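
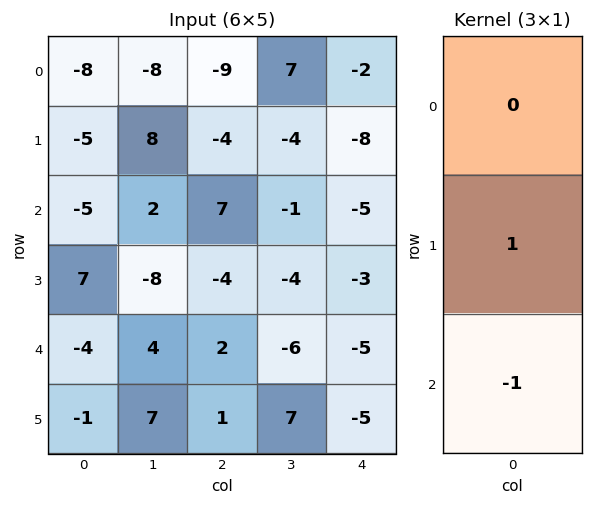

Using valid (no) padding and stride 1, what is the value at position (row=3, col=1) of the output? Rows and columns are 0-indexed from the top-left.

-3

The receptive field on the input at this output position is [-8 / 4 / 7]. Elementwise product with the kernel and sum: 4·1 + 7·-1.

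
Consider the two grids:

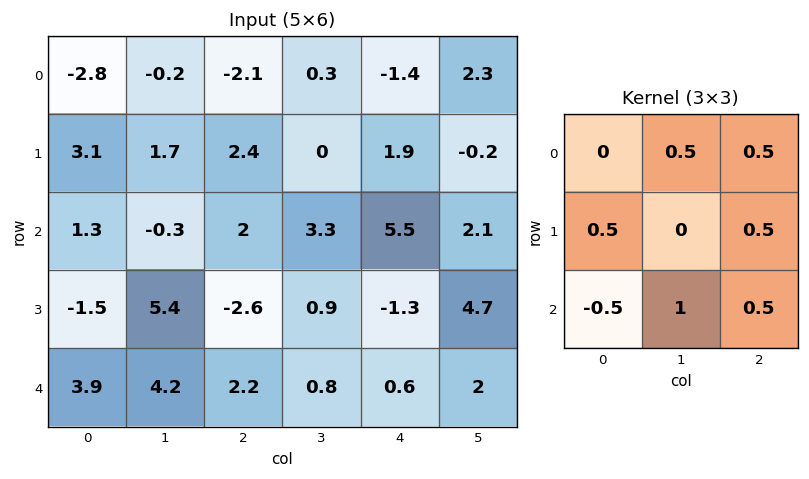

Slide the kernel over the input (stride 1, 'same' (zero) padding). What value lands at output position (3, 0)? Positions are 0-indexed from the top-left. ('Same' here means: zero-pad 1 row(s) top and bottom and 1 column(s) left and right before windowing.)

The receptive field on the zero-padded input at this output position is [0 1.3 -0.3 / 0 -1.5 5.4 / 0 3.9 4.2]. Elementwise product with the kernel and sum: 1.3·0.5 + -0.3·0.5 + 0·0.5 + 5.4·0.5 + 0·-0.5 + 3.9·1 + 4.2·0.5.

9.2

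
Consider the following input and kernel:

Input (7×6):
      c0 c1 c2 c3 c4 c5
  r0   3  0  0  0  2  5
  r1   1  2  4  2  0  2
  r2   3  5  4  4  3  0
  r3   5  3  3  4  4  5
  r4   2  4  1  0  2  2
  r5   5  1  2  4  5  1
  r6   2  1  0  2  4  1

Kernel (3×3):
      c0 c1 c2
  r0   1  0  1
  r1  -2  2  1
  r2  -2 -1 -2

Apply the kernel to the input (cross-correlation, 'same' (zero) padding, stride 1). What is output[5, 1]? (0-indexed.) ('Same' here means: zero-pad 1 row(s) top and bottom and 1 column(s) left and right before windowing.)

The receptive field on the zero-padded input at this output position is [2 4 1 / 5 1 2 / 2 1 0]. Elementwise product with the kernel and sum: 2·1 + 1·1 + 5·-2 + 1·2 + 2·1 + 2·-2 + 1·-1 + 0·-2.

-8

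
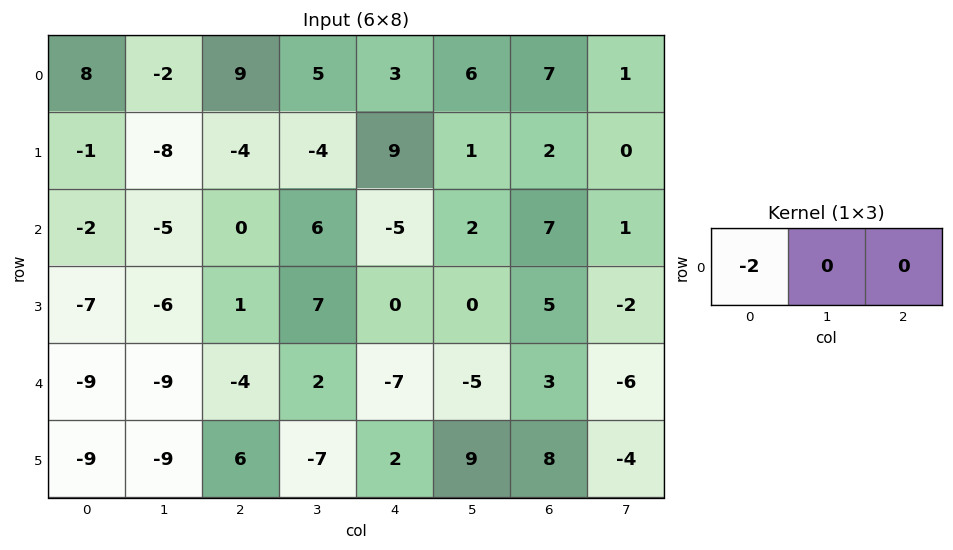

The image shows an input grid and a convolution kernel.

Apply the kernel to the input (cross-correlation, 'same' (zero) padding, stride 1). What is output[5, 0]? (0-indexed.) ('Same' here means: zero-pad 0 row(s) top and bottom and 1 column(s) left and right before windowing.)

The receptive field on the zero-padded input at this output position is [0 -9 -9]. Elementwise product with the kernel and sum: 0·-2.

0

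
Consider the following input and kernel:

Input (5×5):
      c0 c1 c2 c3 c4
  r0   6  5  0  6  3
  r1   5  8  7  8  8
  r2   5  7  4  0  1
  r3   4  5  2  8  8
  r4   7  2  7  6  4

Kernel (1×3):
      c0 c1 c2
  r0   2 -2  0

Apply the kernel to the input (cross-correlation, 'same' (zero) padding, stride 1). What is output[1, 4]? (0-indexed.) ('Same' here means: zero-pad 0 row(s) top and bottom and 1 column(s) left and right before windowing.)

0

The receptive field on the zero-padded input at this output position is [8 8 0]. Elementwise product with the kernel and sum: 8·2 + 8·-2.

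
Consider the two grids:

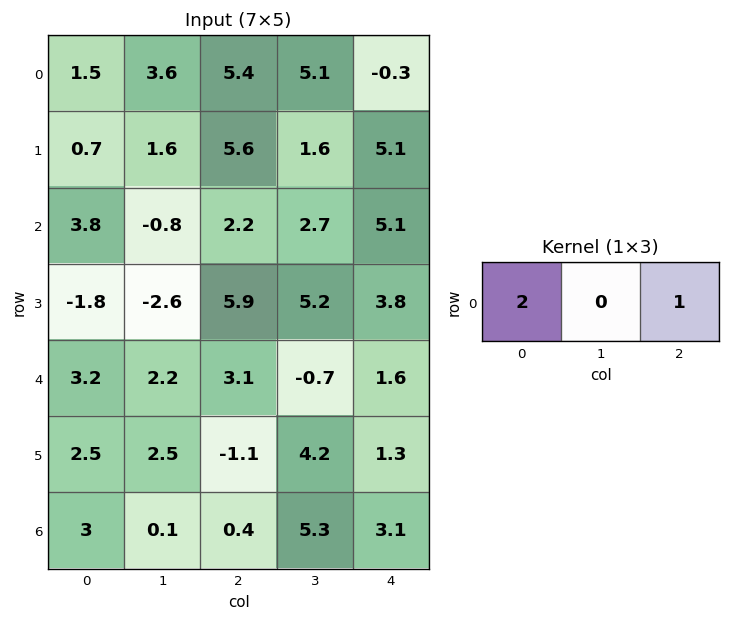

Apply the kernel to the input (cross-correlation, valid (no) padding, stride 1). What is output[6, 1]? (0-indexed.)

The receptive field on the input at this output position is [0.1 0.4 5.3]. Elementwise product with the kernel and sum: 0.1·2 + 5.3·1.

5.5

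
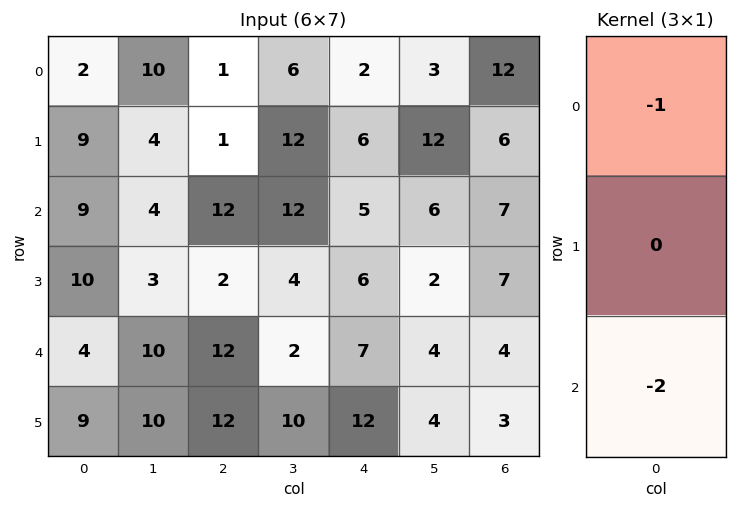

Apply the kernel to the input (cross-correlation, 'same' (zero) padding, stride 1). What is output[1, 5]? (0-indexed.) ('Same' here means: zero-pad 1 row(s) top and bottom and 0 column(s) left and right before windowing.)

-15

The receptive field on the zero-padded input at this output position is [3 / 12 / 6]. Elementwise product with the kernel and sum: 3·-1 + 6·-2.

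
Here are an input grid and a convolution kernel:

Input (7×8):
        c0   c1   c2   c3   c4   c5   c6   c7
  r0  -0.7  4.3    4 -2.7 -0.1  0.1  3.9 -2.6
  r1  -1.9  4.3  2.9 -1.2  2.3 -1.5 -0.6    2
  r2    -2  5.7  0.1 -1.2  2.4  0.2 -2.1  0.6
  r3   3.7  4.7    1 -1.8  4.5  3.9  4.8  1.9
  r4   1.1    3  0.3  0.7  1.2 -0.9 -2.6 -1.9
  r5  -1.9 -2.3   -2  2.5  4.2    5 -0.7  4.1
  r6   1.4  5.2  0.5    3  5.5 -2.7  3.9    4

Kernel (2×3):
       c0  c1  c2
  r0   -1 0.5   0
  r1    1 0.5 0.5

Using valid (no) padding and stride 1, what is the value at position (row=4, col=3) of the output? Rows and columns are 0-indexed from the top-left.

The receptive field on the input at this output position is [0.7 1.2 -0.9 / 2.5 4.2 5]. Elementwise product with the kernel and sum: 0.7·-1 + 1.2·0.5 + 2.5·1 + 4.2·0.5 + 5·0.5.

7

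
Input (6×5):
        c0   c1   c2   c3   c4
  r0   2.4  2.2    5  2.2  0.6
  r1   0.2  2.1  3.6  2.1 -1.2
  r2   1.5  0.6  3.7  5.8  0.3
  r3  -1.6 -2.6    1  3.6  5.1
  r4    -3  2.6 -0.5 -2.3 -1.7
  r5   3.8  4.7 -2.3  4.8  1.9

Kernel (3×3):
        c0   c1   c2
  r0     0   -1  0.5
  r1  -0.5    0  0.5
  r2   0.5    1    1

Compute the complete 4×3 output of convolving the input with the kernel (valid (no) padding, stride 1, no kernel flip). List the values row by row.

Output[0,0]: The receptive field on the input at this output position is [2.4 2.2 5 / 0.2 2.1 3.6 / 1.5 0.6 3.7]. Elementwise product with the kernel and sum: 2.2·-1 + 5·0.5 + 0.2·-0.5 + 3.6·0.5 + 1.5·0.5 + 0.6·1 + 3.7·1.

7.05 5.9 3.65
-1.6 3.35 4.8
3.15 0.8 -7.85
8.65 3.2 3.9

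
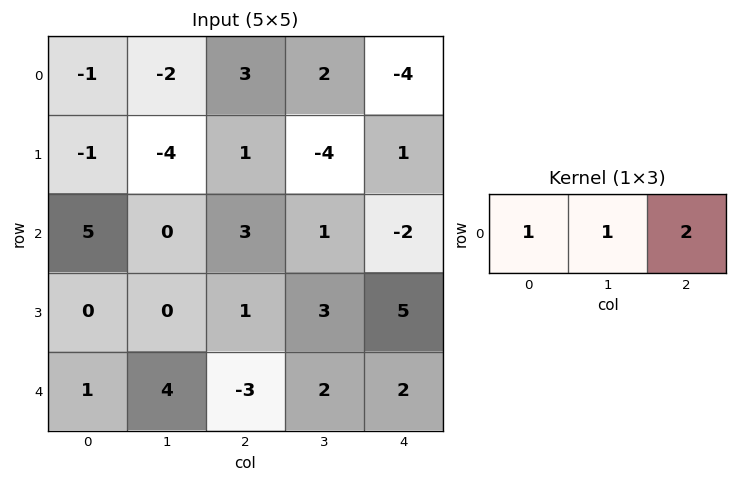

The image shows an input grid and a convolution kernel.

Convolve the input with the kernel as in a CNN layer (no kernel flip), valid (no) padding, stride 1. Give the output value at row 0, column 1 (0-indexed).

The receptive field on the input at this output position is [-2 3 2]. Elementwise product with the kernel and sum: -2·1 + 3·1 + 2·2.

5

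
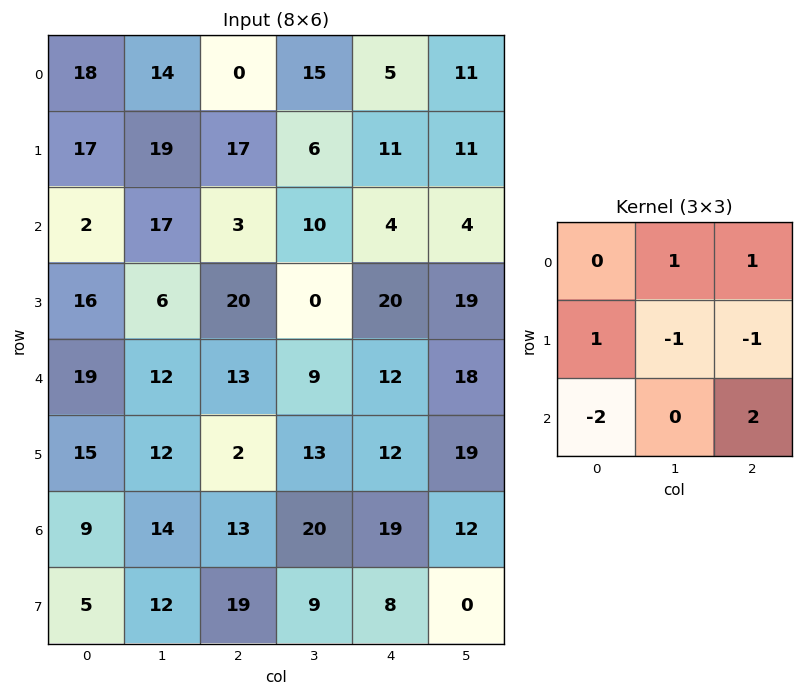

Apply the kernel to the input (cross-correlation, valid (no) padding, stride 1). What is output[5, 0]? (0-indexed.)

The receptive field on the input at this output position is [15 12 2 / 9 14 13 / 5 12 19]. Elementwise product with the kernel and sum: 12·1 + 2·1 + 9·1 + 14·-1 + 13·-1 + 5·-2 + 19·2.

24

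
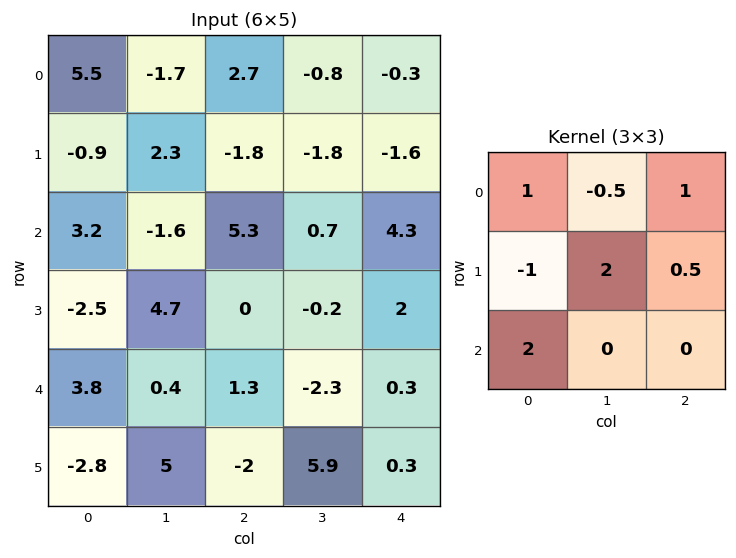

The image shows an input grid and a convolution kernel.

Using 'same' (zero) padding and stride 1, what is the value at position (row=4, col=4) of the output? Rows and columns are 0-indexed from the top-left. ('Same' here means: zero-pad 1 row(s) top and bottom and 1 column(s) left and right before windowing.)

13.5

The receptive field on the zero-padded input at this output position is [-0.2 2 0 / -2.3 0.3 0 / 5.9 0.3 0]. Elementwise product with the kernel and sum: -0.2·1 + 2·-0.5 + 0·1 + -2.3·-1 + 0.3·2 + 0·0.5 + 5.9·2.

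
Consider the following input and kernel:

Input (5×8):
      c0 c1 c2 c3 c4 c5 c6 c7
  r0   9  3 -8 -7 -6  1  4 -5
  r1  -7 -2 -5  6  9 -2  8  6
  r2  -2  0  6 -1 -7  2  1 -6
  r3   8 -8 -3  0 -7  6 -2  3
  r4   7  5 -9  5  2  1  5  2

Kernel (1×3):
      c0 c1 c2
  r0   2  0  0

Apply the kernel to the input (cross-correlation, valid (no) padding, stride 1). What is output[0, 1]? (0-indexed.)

The receptive field on the input at this output position is [3 -8 -7]. Elementwise product with the kernel and sum: 3·2.

6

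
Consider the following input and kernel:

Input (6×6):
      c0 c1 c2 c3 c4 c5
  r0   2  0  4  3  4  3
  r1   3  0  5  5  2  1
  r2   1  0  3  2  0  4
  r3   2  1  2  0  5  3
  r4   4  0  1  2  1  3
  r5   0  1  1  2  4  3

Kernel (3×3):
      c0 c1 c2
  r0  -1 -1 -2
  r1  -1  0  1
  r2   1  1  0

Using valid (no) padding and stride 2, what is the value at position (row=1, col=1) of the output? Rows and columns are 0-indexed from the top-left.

The receptive field on the input at this output position is [3 2 0 / 2 0 5 / 1 2 1]. Elementwise product with the kernel and sum: 3·-1 + 2·-1 + 0·-2 + 2·-1 + 5·1 + 1·1 + 2·1.

1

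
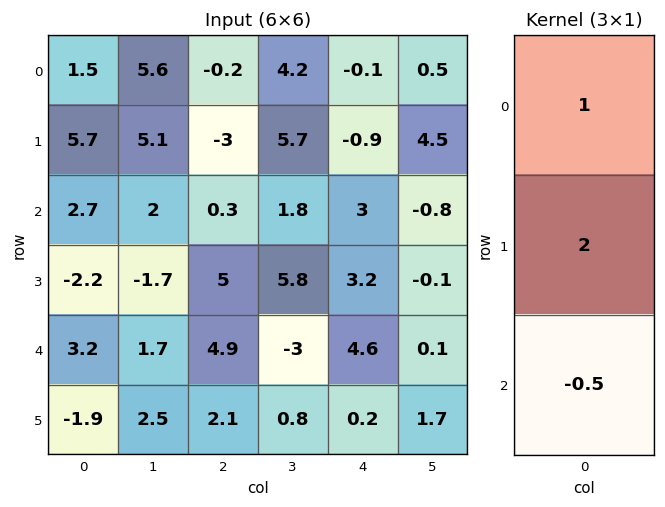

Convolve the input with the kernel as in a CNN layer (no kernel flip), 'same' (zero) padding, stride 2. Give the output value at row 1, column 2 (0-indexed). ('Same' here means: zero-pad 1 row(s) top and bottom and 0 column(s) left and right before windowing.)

3.5

The receptive field on the zero-padded input at this output position is [-0.9 / 3 / 3.2]. Elementwise product with the kernel and sum: -0.9·1 + 3·2 + 3.2·-0.5.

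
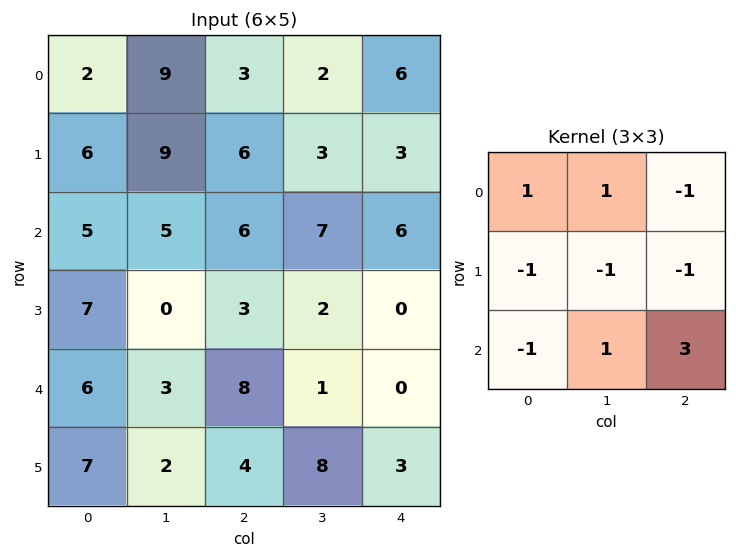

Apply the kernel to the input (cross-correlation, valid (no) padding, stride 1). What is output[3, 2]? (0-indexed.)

9

The receptive field on the input at this output position is [3 2 0 / 8 1 0 / 4 8 3]. Elementwise product with the kernel and sum: 3·1 + 2·1 + 0·-1 + 8·-1 + 1·-1 + 0·-1 + 4·-1 + 8·1 + 3·3.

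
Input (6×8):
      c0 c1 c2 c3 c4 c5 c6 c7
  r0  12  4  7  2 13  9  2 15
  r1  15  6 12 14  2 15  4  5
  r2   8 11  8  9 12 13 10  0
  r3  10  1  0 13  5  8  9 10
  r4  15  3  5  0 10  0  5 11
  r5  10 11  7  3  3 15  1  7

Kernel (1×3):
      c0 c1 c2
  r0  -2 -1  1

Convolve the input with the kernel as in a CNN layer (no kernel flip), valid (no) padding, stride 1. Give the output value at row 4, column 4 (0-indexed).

-15

The receptive field on the input at this output position is [10 0 5]. Elementwise product with the kernel and sum: 10·-2 + 0·-1 + 5·1.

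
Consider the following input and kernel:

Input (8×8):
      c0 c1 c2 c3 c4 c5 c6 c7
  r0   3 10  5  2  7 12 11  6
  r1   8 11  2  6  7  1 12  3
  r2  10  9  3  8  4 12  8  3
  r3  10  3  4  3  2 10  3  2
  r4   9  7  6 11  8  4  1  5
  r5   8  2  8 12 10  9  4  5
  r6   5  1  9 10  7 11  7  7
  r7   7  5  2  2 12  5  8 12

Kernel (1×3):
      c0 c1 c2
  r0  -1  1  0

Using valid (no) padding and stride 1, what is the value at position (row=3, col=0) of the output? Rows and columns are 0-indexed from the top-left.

-7

The receptive field on the input at this output position is [10 3 4]. Elementwise product with the kernel and sum: 10·-1 + 3·1.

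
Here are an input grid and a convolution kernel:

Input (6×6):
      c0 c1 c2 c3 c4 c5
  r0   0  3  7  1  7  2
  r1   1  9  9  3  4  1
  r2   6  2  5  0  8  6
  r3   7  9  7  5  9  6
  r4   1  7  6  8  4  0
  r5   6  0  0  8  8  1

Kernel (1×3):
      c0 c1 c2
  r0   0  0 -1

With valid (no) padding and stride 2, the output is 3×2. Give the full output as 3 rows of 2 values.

-7 -7
-5 -8
-6 -4

Output[0,0]: The receptive field on the input at this output position is [0 3 7]. Elementwise product with the kernel and sum: 7·-1.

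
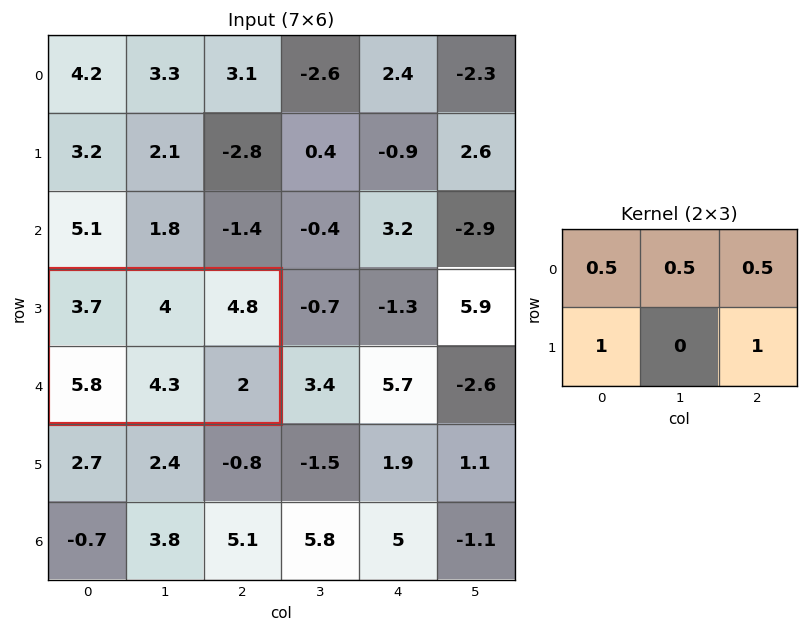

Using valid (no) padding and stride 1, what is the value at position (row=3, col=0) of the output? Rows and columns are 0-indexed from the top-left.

The receptive field on the input at this output position is [3.7 4 4.8 / 5.8 4.3 2]. Elementwise product with the kernel and sum: 3.7·0.5 + 4·0.5 + 4.8·0.5 + 5.8·1 + 2·1.

14.05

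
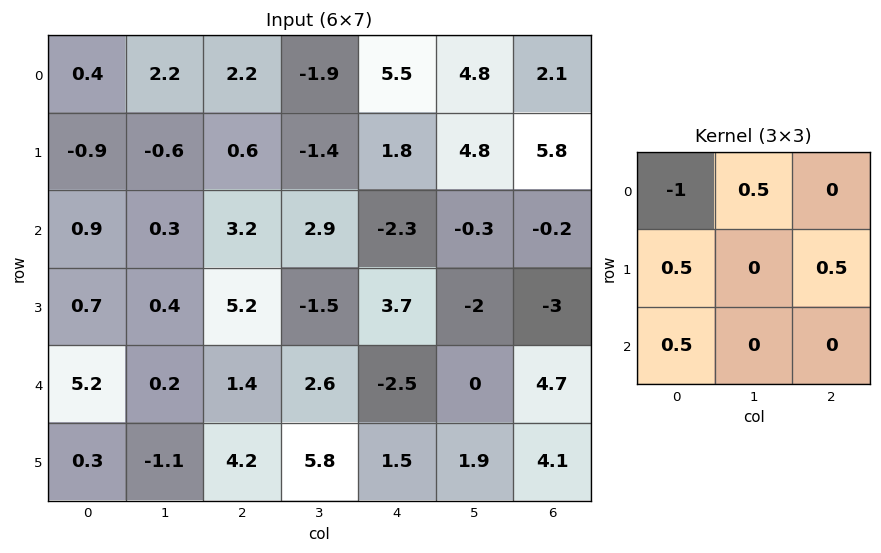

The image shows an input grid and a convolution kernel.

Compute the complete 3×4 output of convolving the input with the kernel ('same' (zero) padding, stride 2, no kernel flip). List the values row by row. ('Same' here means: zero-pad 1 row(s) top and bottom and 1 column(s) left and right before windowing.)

Output[0,0]: The receptive field on the zero-padded input at this output position is [0 0 0 / 0 0.4 2.2 / 0 -0.9 -0.6]. Elementwise product with the kernel and sum: 0·-1 + 0·0.5 + 0·0.5 + 2.2·0.5 + 0·0.5.

1.1 -0.15 0.75 4.8
-0.3 2.7 2.85 -3.05
0.45 3.05 7.55 1.45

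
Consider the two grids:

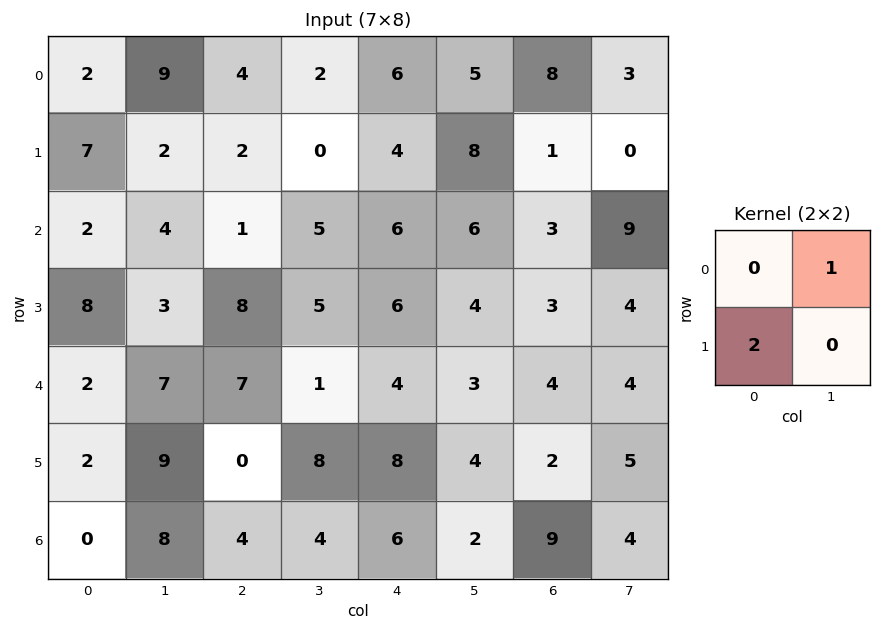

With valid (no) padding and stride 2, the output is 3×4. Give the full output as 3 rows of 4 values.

23 6 13 5
20 21 18 15
11 1 19 8

Output[0,0]: The receptive field on the input at this output position is [2 9 / 7 2]. Elementwise product with the kernel and sum: 9·1 + 7·2.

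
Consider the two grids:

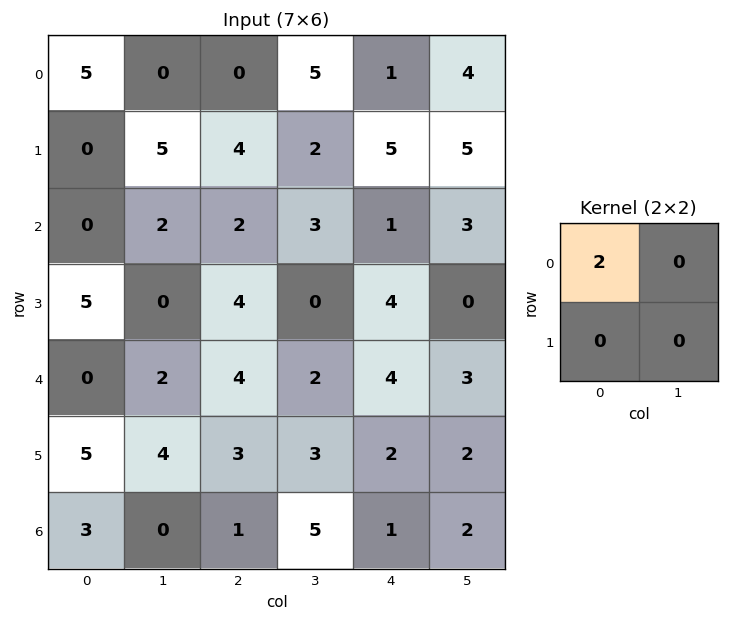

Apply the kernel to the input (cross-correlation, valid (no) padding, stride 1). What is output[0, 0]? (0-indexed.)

The receptive field on the input at this output position is [5 0 / 0 5]. Elementwise product with the kernel and sum: 5·2.

10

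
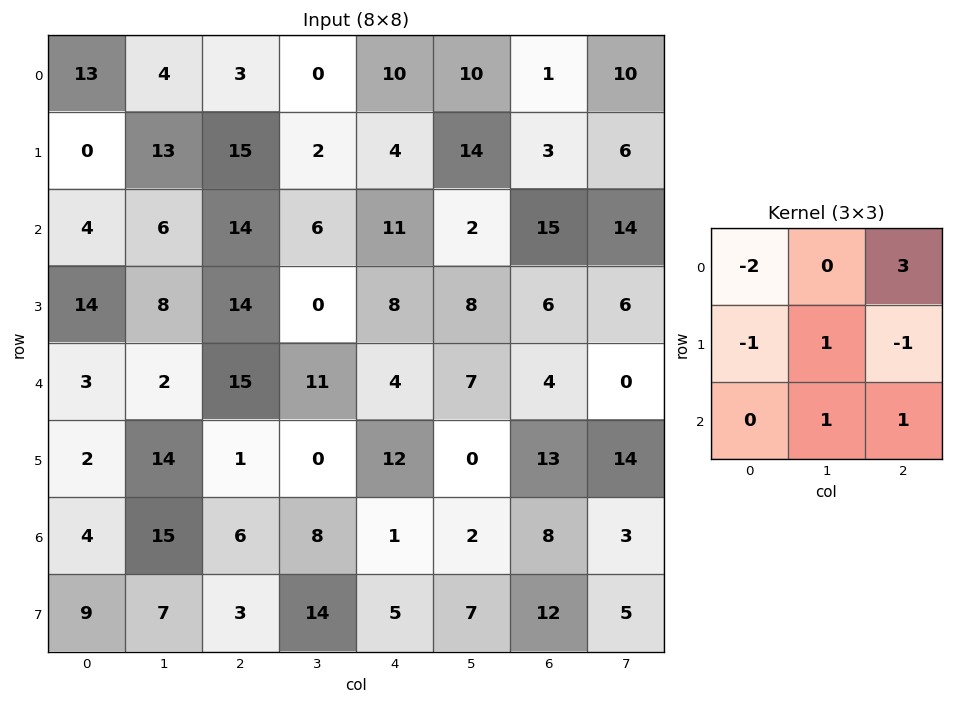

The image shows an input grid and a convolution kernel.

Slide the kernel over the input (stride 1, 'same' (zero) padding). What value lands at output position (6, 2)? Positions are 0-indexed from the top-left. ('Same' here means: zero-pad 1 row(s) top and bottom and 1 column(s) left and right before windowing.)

-28

The receptive field on the zero-padded input at this output position is [14 1 0 / 15 6 8 / 7 3 14]. Elementwise product with the kernel and sum: 14·-2 + 0·3 + 15·-1 + 6·1 + 8·-1 + 3·1 + 14·1.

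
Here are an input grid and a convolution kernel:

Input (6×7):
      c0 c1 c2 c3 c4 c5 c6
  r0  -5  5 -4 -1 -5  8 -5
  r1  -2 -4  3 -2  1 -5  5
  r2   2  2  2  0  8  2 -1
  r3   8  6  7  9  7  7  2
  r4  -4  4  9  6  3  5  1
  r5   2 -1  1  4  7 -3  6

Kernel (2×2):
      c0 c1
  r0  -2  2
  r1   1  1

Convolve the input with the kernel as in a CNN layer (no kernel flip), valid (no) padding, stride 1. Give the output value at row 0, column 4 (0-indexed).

22

The receptive field on the input at this output position is [-5 8 / 1 -5]. Elementwise product with the kernel and sum: -5·-2 + 8·2 + 1·1 + -5·1.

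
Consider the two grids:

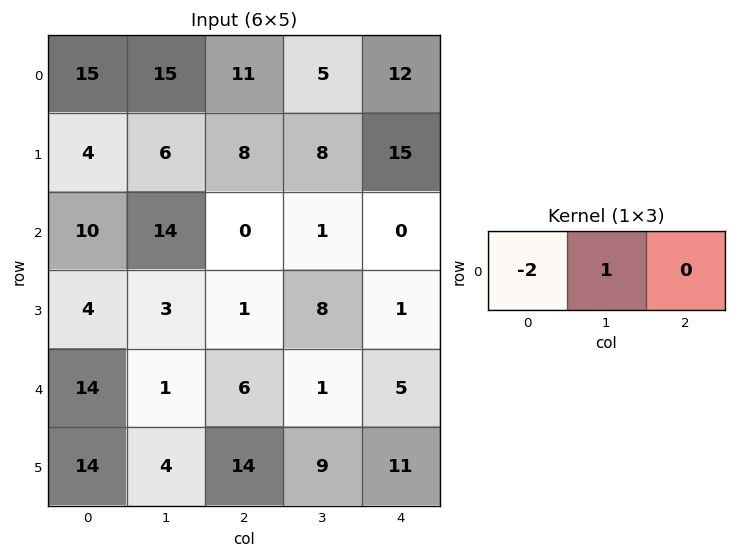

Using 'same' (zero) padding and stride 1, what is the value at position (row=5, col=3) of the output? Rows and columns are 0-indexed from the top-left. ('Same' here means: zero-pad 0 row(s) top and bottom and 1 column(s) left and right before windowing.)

The receptive field on the zero-padded input at this output position is [14 9 11]. Elementwise product with the kernel and sum: 14·-2 + 9·1.

-19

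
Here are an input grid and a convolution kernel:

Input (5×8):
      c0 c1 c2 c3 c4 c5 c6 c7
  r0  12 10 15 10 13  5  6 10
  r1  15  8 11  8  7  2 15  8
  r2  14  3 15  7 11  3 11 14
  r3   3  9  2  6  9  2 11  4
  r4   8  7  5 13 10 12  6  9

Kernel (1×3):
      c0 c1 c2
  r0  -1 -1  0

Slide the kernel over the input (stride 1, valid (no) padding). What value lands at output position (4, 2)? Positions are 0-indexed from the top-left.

The receptive field on the input at this output position is [5 13 10]. Elementwise product with the kernel and sum: 5·-1 + 13·-1.

-18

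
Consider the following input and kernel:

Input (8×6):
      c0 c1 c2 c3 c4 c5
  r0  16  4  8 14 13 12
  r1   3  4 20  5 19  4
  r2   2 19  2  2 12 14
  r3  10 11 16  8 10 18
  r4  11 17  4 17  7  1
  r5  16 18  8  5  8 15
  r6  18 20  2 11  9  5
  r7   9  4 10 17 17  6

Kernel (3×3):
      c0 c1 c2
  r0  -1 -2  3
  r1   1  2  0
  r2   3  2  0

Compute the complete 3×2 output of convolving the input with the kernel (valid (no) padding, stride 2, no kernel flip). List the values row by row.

55 43
65 108
113 29

Output[0,0]: The receptive field on the input at this output position is [16 4 8 / 3 4 20 / 2 19 2]. Elementwise product with the kernel and sum: 16·-1 + 4·-2 + 8·3 + 3·1 + 4·2 + 2·3 + 19·2.
Output[0,1]: The receptive field on the input at this output position is [8 14 13 / 20 5 19 / 2 2 12]. Elementwise product with the kernel and sum: 8·-1 + 14·-2 + 13·3 + 20·1 + 5·2 + 2·3 + 2·2.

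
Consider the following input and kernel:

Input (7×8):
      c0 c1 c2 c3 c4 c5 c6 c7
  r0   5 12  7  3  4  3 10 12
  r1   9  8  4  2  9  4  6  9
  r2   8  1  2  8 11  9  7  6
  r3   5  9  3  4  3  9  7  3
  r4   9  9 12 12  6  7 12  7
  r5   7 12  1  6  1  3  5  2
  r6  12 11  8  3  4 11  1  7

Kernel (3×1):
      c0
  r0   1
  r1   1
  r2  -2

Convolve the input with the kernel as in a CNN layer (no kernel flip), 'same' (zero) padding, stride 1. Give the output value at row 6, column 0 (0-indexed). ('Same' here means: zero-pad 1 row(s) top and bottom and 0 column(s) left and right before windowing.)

The receptive field on the zero-padded input at this output position is [7 / 12 / 0]. Elementwise product with the kernel and sum: 7·1 + 12·1 + 0·-2.

19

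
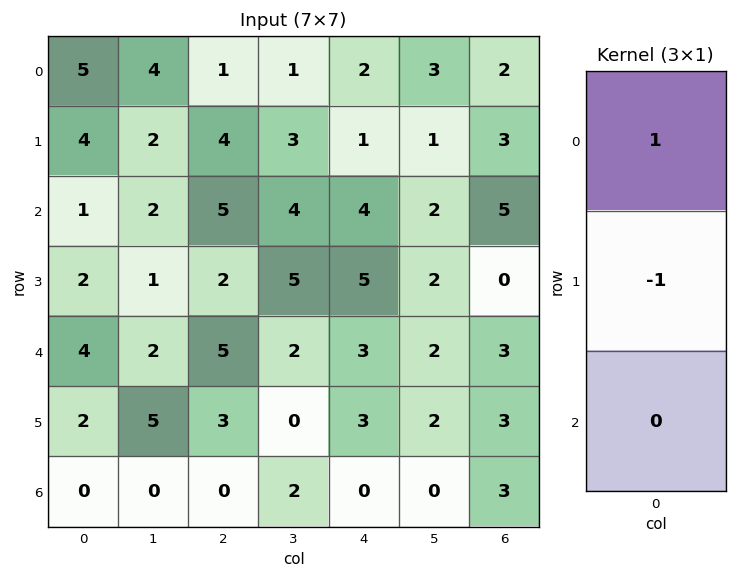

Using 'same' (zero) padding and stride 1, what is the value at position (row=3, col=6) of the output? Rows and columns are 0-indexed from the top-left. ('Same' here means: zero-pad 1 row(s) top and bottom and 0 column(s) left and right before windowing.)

The receptive field on the zero-padded input at this output position is [5 / 0 / 3]. Elementwise product with the kernel and sum: 5·1 + 0·-1.

5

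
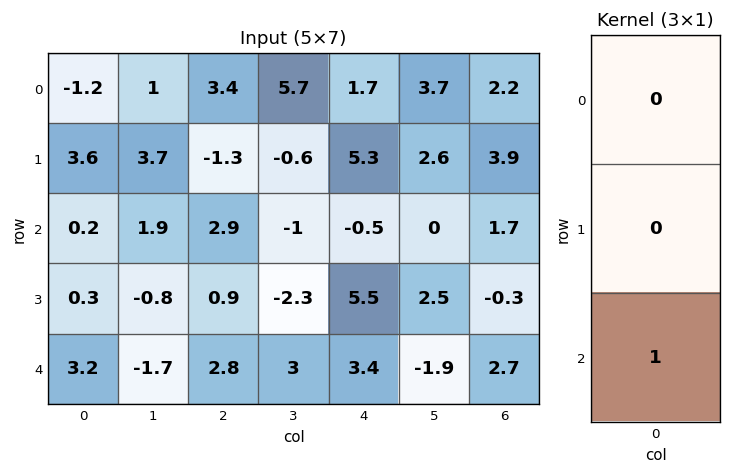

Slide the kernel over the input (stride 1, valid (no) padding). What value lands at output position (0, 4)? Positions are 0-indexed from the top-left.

The receptive field on the input at this output position is [1.7 / 5.3 / -0.5]. Elementwise product with the kernel and sum: -0.5·1.

-0.5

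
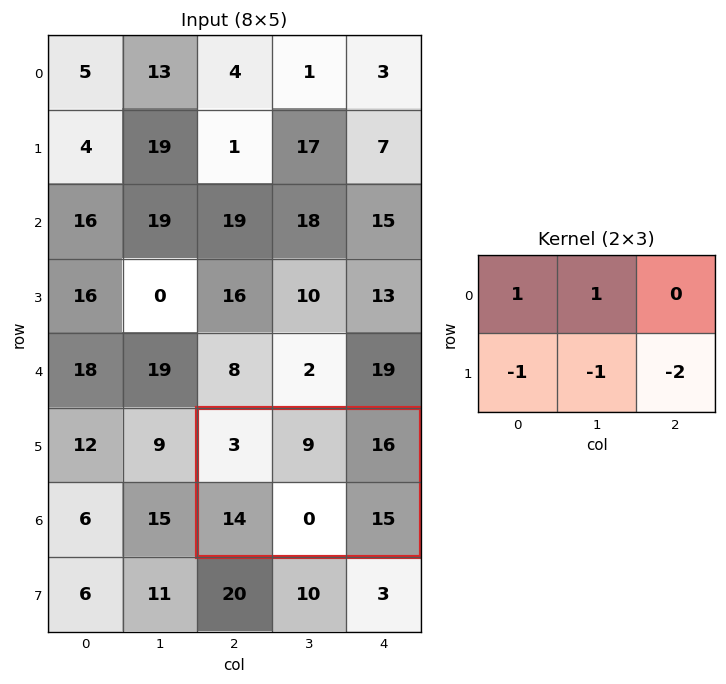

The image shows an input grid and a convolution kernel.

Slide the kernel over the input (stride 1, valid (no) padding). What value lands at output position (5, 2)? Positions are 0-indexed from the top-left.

The receptive field on the input at this output position is [3 9 16 / 14 0 15]. Elementwise product with the kernel and sum: 3·1 + 9·1 + 14·-1 + 0·-1 + 15·-2.

-32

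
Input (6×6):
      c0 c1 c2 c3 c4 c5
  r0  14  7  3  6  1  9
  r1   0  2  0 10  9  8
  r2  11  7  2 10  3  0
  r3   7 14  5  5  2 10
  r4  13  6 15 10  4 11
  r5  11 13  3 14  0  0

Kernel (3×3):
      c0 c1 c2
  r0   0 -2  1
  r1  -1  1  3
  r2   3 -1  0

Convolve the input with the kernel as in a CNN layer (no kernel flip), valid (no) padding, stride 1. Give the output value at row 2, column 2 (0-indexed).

The receptive field on the input at this output position is [2 10 3 / 5 5 2 / 15 10 4]. Elementwise product with the kernel and sum: 10·-2 + 3·1 + 5·-1 + 5·1 + 2·3 + 15·3 + 10·-1.

24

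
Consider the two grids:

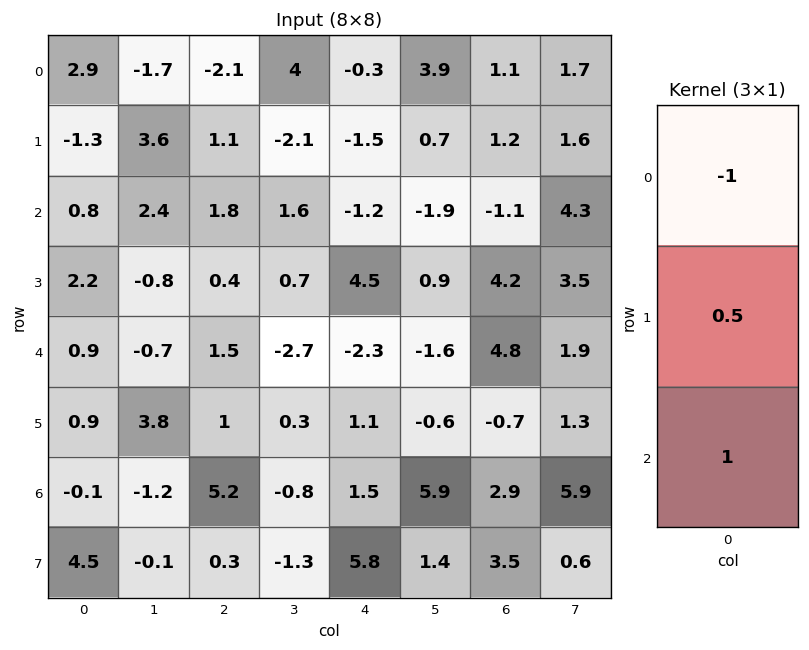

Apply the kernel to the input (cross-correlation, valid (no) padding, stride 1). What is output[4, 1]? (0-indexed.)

1.4

The receptive field on the input at this output position is [-0.7 / 3.8 / -1.2]. Elementwise product with the kernel and sum: -0.7·-1 + 3.8·0.5 + -1.2·1.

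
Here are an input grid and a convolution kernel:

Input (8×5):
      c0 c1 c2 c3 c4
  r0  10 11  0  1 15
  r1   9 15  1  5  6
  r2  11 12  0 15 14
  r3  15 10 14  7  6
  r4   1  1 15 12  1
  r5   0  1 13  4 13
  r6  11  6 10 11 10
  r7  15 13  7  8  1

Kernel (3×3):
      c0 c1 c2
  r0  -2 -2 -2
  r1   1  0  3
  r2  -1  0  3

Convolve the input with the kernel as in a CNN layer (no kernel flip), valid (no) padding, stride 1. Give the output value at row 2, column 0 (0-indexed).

55

The receptive field on the input at this output position is [11 12 0 / 15 10 14 / 1 1 15]. Elementwise product with the kernel and sum: 11·-2 + 12·-2 + 0·-2 + 15·1 + 14·3 + 1·-1 + 15·3.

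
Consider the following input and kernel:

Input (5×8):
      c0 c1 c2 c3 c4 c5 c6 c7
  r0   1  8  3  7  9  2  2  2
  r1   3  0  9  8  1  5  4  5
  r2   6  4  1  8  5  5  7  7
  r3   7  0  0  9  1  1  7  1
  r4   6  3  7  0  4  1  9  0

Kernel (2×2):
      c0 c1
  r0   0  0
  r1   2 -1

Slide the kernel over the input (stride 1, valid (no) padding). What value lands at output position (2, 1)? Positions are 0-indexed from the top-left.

0

The receptive field on the input at this output position is [4 1 / 0 0]. Elementwise product with the kernel and sum: 0·2 + 0·-1.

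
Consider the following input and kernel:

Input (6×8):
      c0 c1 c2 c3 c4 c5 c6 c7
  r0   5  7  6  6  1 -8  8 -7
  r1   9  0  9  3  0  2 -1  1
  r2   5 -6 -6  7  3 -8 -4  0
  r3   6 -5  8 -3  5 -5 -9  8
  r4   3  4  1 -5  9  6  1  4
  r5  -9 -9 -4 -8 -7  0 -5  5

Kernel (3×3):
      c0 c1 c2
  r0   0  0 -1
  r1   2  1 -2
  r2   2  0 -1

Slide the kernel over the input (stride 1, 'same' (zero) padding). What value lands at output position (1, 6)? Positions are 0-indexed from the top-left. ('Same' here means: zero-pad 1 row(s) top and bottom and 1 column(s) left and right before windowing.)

The receptive field on the zero-padded input at this output position is [-8 8 -7 / 2 -1 1 / -8 -4 0]. Elementwise product with the kernel and sum: -7·-1 + 2·2 + -1·1 + 1·-2 + -8·2 + 0·-1.

-8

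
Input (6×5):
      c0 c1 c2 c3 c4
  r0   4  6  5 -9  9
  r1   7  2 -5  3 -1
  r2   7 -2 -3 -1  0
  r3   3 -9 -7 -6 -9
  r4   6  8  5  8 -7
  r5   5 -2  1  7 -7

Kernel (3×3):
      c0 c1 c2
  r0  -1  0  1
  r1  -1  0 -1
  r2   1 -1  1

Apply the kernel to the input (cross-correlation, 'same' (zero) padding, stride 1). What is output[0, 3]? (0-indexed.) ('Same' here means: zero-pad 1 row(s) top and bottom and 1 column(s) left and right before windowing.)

-23

The receptive field on the zero-padded input at this output position is [0 0 0 / 5 -9 9 / -5 3 -1]. Elementwise product with the kernel and sum: 0·-1 + 0·1 + 5·-1 + 9·-1 + -5·1 + 3·-1 + -1·1.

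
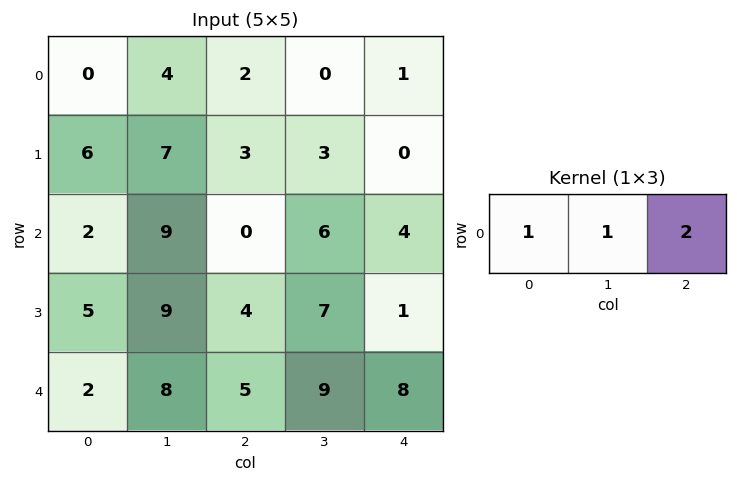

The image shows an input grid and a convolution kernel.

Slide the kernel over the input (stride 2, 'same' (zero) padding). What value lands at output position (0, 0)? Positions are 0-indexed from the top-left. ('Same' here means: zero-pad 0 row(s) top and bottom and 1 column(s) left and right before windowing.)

The receptive field on the zero-padded input at this output position is [0 0 4]. Elementwise product with the kernel and sum: 0·1 + 0·1 + 4·2.

8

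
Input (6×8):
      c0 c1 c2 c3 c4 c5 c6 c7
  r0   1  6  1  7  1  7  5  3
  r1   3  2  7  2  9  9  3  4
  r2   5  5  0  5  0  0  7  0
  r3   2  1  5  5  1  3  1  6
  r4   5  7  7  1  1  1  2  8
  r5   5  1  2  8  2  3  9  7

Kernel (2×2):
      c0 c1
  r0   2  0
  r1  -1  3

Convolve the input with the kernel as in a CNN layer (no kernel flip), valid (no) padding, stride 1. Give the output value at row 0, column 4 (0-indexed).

20

The receptive field on the input at this output position is [1 7 / 9 9]. Elementwise product with the kernel and sum: 1·2 + 9·-1 + 9·3.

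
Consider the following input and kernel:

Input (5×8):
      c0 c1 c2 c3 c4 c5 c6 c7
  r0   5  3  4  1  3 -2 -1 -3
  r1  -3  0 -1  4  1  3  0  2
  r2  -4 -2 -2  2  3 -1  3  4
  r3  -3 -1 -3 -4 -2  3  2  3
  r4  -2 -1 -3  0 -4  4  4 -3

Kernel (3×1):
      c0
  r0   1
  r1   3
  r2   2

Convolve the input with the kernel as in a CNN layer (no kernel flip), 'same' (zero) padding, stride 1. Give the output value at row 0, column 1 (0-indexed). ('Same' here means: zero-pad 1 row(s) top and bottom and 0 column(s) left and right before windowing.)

9

The receptive field on the zero-padded input at this output position is [0 / 3 / 0]. Elementwise product with the kernel and sum: 0·1 + 3·3 + 0·2.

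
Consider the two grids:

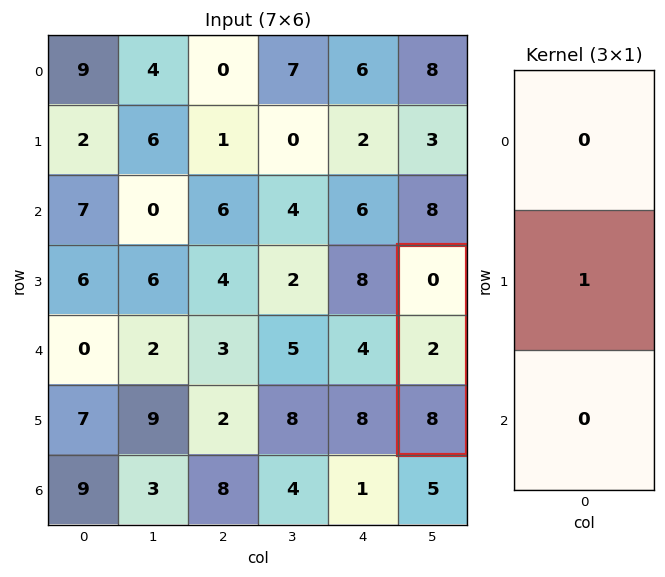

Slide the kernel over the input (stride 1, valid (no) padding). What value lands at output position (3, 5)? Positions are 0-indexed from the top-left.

2

The receptive field on the input at this output position is [0 / 2 / 8]. Elementwise product with the kernel and sum: 2·1.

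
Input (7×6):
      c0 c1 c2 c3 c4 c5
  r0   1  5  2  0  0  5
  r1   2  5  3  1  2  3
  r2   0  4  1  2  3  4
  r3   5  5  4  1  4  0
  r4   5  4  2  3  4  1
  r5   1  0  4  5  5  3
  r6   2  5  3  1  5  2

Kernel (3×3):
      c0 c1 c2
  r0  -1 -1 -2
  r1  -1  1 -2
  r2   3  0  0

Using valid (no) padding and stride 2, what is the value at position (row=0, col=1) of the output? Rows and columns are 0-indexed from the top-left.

The receptive field on the input at this output position is [2 0 0 / 3 1 2 / 1 2 3]. Elementwise product with the kernel and sum: 2·-1 + 0·-1 + 0·-2 + 3·-1 + 1·1 + 2·-2 + 1·3.

-5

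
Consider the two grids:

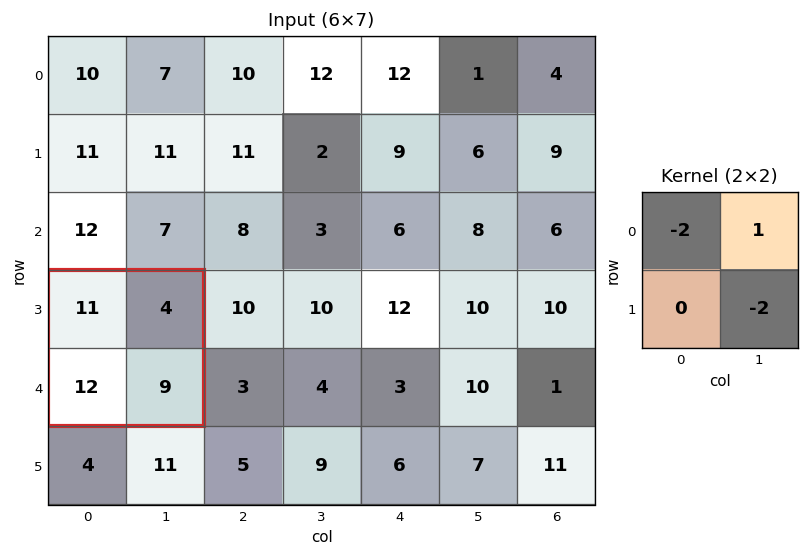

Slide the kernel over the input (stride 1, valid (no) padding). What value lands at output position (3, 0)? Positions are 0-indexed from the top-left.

The receptive field on the input at this output position is [11 4 / 12 9]. Elementwise product with the kernel and sum: 11·-2 + 4·1 + 9·-2.

-36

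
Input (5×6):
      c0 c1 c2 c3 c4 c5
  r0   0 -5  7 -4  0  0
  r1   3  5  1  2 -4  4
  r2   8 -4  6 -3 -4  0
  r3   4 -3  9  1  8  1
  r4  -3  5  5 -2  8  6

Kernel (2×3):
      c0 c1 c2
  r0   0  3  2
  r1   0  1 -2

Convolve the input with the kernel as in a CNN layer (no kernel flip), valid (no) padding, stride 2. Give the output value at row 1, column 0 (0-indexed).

-21

The receptive field on the input at this output position is [8 -4 6 / 4 -3 9]. Elementwise product with the kernel and sum: -4·3 + 6·2 + -3·1 + 9·-2.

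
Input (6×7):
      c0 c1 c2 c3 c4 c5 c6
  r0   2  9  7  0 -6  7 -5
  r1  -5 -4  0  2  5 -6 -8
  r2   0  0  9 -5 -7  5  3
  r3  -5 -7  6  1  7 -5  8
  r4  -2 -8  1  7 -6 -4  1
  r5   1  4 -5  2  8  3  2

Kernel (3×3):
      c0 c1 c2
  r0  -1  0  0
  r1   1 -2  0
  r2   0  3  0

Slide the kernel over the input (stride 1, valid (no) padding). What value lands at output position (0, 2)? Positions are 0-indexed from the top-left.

The receptive field on the input at this output position is [7 0 -6 / 0 2 5 / 9 -5 -7]. Elementwise product with the kernel and sum: 7·-1 + 0·1 + 2·-2 + -5·3.

-26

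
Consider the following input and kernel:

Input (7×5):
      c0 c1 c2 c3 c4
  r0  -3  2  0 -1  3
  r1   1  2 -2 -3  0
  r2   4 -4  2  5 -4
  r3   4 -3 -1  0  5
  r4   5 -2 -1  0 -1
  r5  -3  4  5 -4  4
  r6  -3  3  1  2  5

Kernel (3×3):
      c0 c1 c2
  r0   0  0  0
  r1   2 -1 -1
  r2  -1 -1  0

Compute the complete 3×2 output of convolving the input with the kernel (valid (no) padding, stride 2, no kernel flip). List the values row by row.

2 -8
9 -6
-15 7

Output[0,0]: The receptive field on the input at this output position is [-3 2 0 / 1 2 -2 / 4 -4 2]. Elementwise product with the kernel and sum: 1·2 + 2·-1 + -2·-1 + 4·-1 + -4·-1.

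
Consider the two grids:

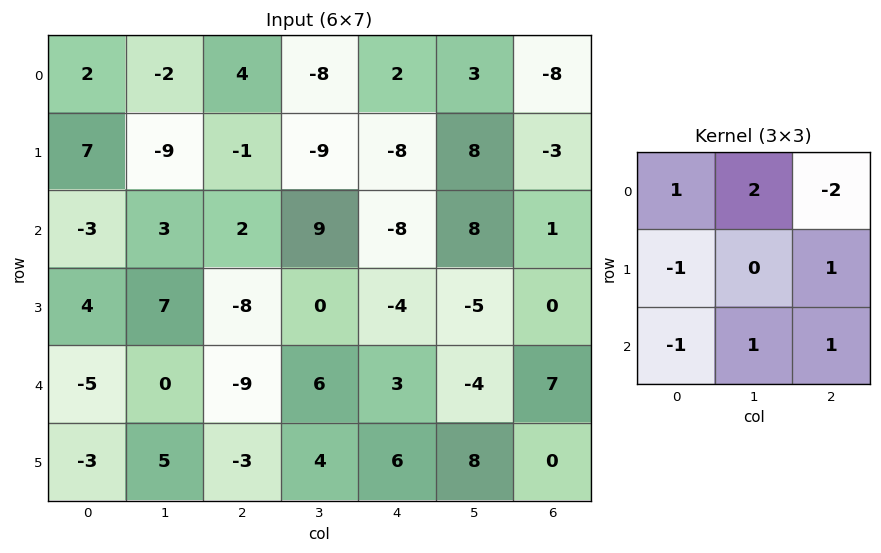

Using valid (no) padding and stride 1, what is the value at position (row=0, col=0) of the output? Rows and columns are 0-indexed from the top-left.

The receptive field on the input at this output position is [2 -2 4 / 7 -9 -1 / -3 3 2]. Elementwise product with the kernel and sum: 2·1 + -2·2 + 4·-2 + 7·-1 + -1·1 + -3·-1 + 3·1 + 2·1.

-10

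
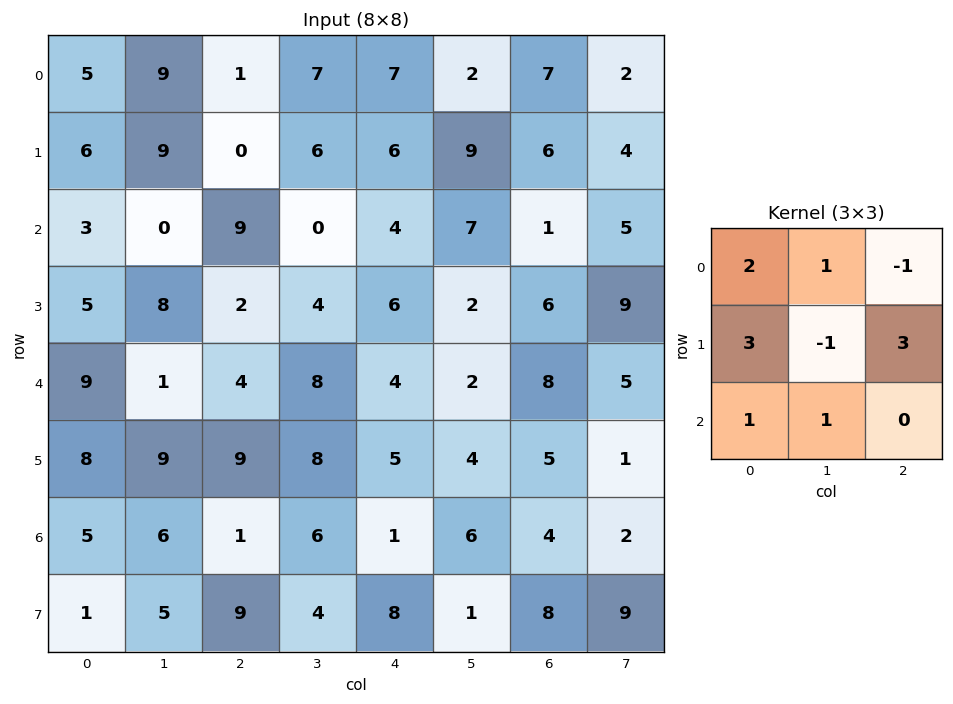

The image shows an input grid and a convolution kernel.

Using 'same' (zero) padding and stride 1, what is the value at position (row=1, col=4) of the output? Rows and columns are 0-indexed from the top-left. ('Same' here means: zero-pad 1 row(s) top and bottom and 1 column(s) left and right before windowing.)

The receptive field on the zero-padded input at this output position is [7 7 2 / 6 6 9 / 0 4 7]. Elementwise product with the kernel and sum: 7·2 + 7·1 + 2·-1 + 6·3 + 6·-1 + 9·3 + 0·1 + 4·1.

62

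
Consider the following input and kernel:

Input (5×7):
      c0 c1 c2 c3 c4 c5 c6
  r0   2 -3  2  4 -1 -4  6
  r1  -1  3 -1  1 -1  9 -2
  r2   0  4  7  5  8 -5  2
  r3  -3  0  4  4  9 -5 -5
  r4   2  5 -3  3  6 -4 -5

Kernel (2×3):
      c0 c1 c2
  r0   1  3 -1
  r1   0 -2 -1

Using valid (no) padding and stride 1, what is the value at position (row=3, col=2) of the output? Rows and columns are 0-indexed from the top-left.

-5

The receptive field on the input at this output position is [4 4 9 / -3 3 6]. Elementwise product with the kernel and sum: 4·1 + 4·3 + 9·-1 + 3·-2 + 6·-1.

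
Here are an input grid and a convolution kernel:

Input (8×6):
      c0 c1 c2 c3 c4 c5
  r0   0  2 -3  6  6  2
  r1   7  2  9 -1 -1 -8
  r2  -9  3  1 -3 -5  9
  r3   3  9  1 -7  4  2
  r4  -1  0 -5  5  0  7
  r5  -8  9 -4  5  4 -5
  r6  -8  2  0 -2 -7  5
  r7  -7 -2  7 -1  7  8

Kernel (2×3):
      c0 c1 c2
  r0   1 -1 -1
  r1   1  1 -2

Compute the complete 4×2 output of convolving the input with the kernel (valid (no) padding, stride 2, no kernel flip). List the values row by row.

-8 -5
-3 -5
13 -17
-33 1

Output[0,0]: The receptive field on the input at this output position is [0 2 -3 / 7 2 9]. Elementwise product with the kernel and sum: 0·1 + 2·-1 + -3·-1 + 7·1 + 2·1 + 9·-2.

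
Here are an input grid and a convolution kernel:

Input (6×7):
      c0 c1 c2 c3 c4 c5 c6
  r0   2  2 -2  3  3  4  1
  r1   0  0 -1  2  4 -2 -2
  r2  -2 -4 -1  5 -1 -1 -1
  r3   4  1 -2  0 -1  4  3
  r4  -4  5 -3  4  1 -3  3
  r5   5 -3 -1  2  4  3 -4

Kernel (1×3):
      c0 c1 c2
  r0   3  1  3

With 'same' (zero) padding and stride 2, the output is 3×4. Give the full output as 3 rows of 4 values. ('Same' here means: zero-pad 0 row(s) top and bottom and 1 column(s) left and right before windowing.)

8 13 24 13
-14 2 11 -4
11 24 4 -6

Output[0,0]: The receptive field on the zero-padded input at this output position is [0 2 2]. Elementwise product with the kernel and sum: 0·3 + 2·1 + 2·3.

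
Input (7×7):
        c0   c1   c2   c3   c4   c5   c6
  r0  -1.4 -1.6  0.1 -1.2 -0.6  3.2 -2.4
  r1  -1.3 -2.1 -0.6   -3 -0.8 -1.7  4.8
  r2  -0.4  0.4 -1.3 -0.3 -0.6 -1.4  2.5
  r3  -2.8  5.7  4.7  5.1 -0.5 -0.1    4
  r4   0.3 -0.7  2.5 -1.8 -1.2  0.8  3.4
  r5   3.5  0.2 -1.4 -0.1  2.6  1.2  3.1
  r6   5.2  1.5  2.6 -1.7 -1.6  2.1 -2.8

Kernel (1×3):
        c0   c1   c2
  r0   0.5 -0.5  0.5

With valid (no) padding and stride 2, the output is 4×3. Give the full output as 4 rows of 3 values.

Output[0,0]: The receptive field on the input at this output position is [-1.4 -1.6 0.1]. Elementwise product with the kernel and sum: -1.4·0.5 + -1.6·-0.5 + 0.1·0.5.
Output[0,1]: The receptive field on the input at this output position is [0.1 -1.2 -0.6]. Elementwise product with the kernel and sum: 0.1·0.5 + -1.2·-0.5 + -0.6·0.5.

0.15 0.35 -3.1
-1.05 -0.8 1.65
1.75 1.55 0.7
3.15 1.35 -3.25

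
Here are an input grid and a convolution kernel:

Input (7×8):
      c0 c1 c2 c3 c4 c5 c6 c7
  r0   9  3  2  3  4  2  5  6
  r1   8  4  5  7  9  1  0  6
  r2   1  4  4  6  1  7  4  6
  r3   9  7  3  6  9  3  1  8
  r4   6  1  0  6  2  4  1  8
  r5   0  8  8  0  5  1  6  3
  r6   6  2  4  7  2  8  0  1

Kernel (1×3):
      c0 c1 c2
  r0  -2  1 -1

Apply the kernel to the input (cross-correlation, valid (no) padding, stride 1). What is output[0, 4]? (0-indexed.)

The receptive field on the input at this output position is [4 2 5]. Elementwise product with the kernel and sum: 4·-2 + 2·1 + 5·-1.

-11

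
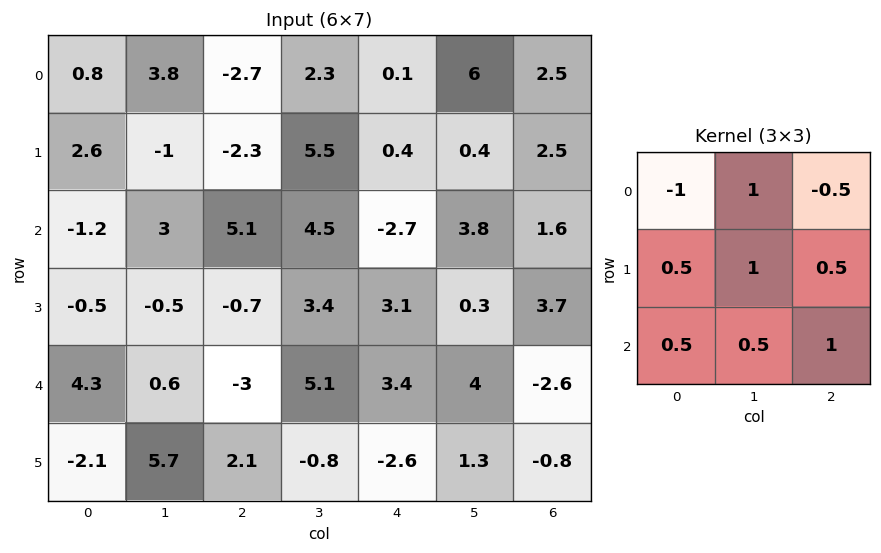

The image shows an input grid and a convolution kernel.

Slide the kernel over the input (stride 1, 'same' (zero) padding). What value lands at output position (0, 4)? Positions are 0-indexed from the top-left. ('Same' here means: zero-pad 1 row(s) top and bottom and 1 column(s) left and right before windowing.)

7.6

The receptive field on the zero-padded input at this output position is [0 0 0 / 2.3 0.1 6 / 5.5 0.4 0.4]. Elementwise product with the kernel and sum: 0·-1 + 0·1 + 0·-0.5 + 2.3·0.5 + 0.1·1 + 6·0.5 + 5.5·0.5 + 0.4·0.5 + 0.4·1.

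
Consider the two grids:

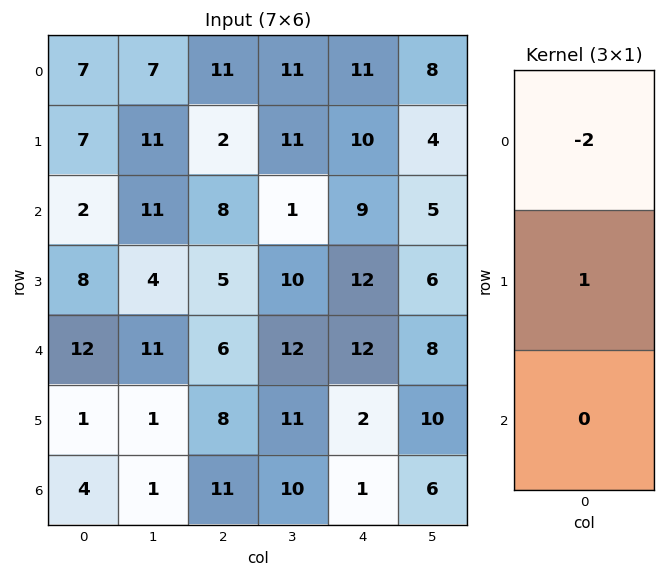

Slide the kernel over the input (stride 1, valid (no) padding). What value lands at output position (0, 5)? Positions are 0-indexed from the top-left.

The receptive field on the input at this output position is [8 / 4 / 5]. Elementwise product with the kernel and sum: 8·-2 + 4·1.

-12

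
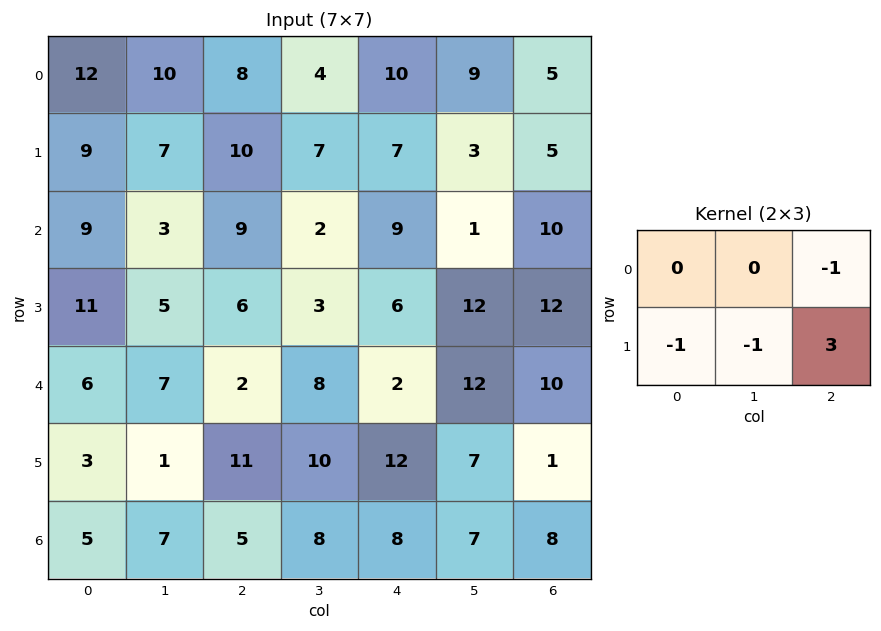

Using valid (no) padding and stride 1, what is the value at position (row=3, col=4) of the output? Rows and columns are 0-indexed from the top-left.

The receptive field on the input at this output position is [6 12 12 / 2 12 10]. Elementwise product with the kernel and sum: 12·-1 + 2·-1 + 12·-1 + 10·3.

4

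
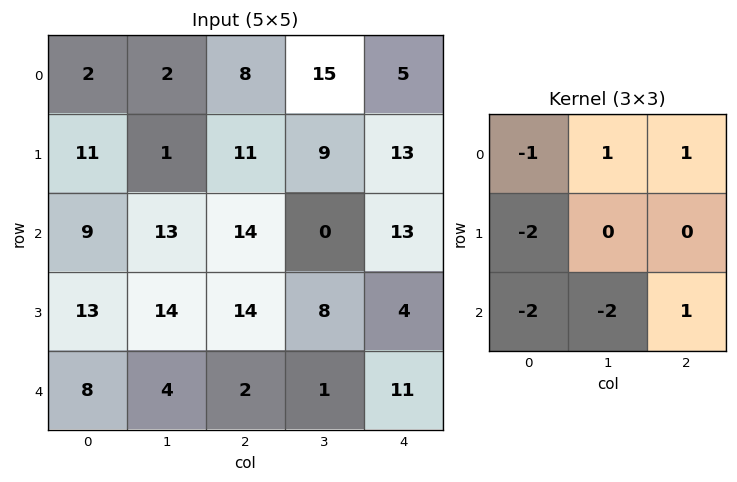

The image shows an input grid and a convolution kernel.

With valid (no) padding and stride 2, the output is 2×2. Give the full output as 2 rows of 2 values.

Output[0,0]: The receptive field on the input at this output position is [2 2 8 / 11 1 11 / 9 13 14]. Elementwise product with the kernel and sum: 2·-1 + 2·1 + 8·1 + 11·-2 + 9·-2 + 13·-2 + 14·1.

-44 -25
-30 -24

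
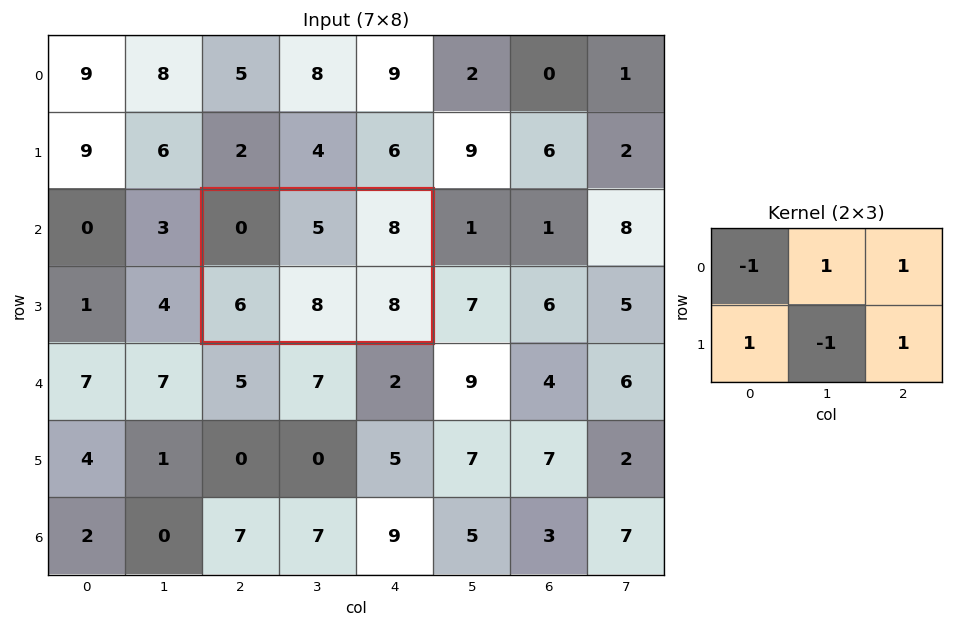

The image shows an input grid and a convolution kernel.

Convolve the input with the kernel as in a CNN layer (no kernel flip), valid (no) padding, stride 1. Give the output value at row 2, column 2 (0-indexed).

The receptive field on the input at this output position is [0 5 8 / 6 8 8]. Elementwise product with the kernel and sum: 0·-1 + 5·1 + 8·1 + 6·1 + 8·-1 + 8·1.

19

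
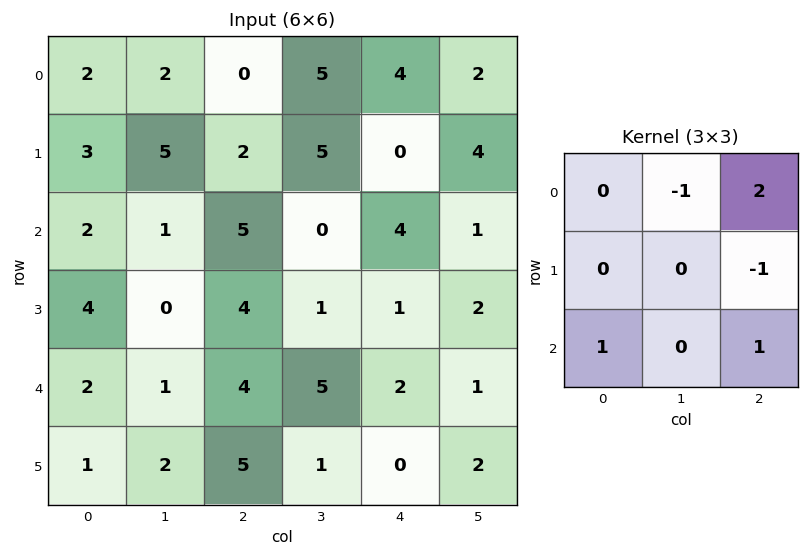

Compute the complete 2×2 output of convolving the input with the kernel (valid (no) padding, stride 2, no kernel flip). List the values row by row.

3 12
11 13

Output[0,0]: The receptive field on the input at this output position is [2 2 0 / 3 5 2 / 2 1 5]. Elementwise product with the kernel and sum: 2·-1 + 0·2 + 2·-1 + 2·1 + 5·1.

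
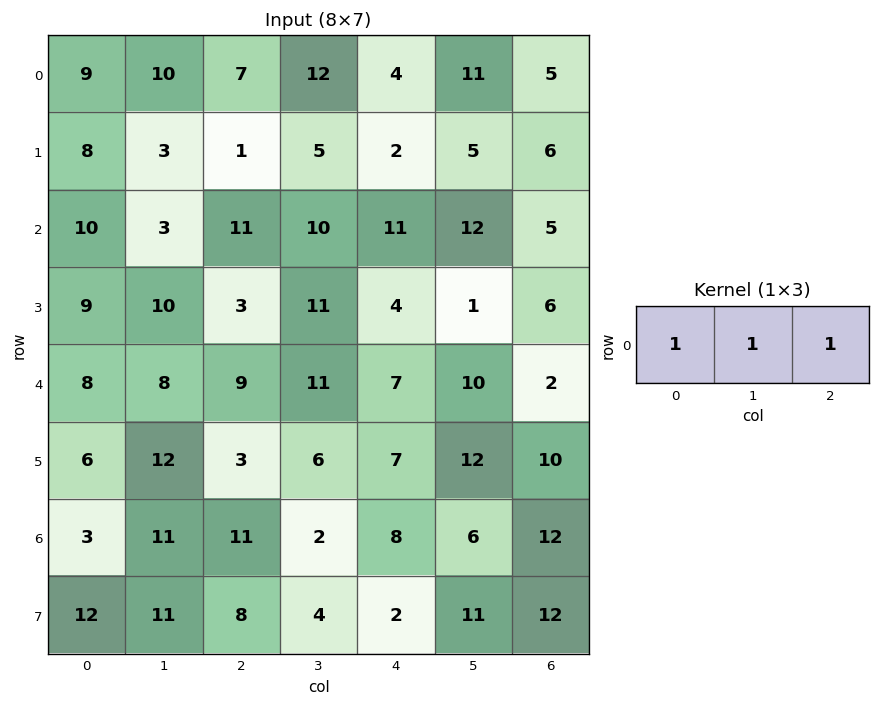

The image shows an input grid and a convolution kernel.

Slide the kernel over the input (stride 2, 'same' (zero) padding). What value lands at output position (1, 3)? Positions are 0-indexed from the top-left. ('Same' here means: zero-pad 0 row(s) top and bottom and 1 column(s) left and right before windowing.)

The receptive field on the zero-padded input at this output position is [12 5 0]. Elementwise product with the kernel and sum: 12·1 + 5·1 + 0·1.

17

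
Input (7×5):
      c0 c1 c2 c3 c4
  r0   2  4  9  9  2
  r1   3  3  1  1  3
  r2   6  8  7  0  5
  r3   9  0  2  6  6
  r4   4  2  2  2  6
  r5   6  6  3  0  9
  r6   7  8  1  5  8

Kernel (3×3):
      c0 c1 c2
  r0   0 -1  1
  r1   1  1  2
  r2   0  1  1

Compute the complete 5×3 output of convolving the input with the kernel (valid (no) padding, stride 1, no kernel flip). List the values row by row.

Output[0,0]: The receptive field on the input at this output position is [2 4 9 / 3 3 1 / 6 8 7]. Elementwise product with the kernel and sum: 4·-1 + 9·1 + 3·1 + 3·1 + 1·2 + 8·1 + 7·1.
Output[0,1]: The receptive field on the input at this output position is [4 9 9 / 3 1 1 / 8 7 0]. Elementwise product with the kernel and sum: 9·-1 + 9·1 + 3·1 + 1·1 + 1·2 + 7·1 + 0·1.

28 13 6
28 23 31
16 11 33
21 15 25
27 15 38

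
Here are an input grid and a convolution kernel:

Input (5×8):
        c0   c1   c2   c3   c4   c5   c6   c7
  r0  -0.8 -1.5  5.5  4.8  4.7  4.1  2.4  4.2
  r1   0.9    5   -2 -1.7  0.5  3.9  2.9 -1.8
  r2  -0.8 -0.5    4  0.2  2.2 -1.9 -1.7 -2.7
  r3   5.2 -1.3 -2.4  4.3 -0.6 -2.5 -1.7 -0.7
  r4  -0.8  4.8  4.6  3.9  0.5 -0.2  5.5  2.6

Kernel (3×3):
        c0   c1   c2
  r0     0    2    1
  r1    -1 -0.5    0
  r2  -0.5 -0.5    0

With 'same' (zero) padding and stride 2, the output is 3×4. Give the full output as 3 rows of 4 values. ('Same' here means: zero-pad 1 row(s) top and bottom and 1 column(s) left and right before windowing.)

Output[0,0]: The receptive field on the zero-padded input at this output position is [0 0 0 / 0 -0.8 -1.5 / 0 0.9 5]. Elementwise product with the kernel and sum: 0·2 + 0·1 + 0·-1 + -0.8·-0.5 + 0·-0.5 + 0.9·-0.5.
Output[0,1]: The receptive field on the zero-padded input at this output position is [0 0 0 / -1.5 5.5 4.8 / 5 -2 -1.7]. Elementwise product with the kernel and sum: 0·2 + 0·1 + -1.5·-1 + 5.5·-0.5 + 5·-0.5 + -2·-0.5.

-0.05 -2.75 -6.55 -8.7
4.6 -5.35 1.75 8.85
9.5 -7.6 -7.85 -6.65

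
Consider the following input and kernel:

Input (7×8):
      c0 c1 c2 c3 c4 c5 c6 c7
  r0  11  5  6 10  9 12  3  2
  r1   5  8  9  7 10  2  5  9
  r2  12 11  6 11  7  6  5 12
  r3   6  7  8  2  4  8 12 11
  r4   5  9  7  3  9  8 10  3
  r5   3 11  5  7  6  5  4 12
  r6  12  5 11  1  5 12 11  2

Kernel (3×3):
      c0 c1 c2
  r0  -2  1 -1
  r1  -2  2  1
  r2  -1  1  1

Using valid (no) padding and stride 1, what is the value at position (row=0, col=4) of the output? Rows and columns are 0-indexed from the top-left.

-16

The receptive field on the input at this output position is [9 12 3 / 10 2 5 / 7 6 5]. Elementwise product with the kernel and sum: 9·-2 + 12·1 + 3·-1 + 10·-2 + 2·2 + 5·1 + 7·-1 + 6·1 + 5·1.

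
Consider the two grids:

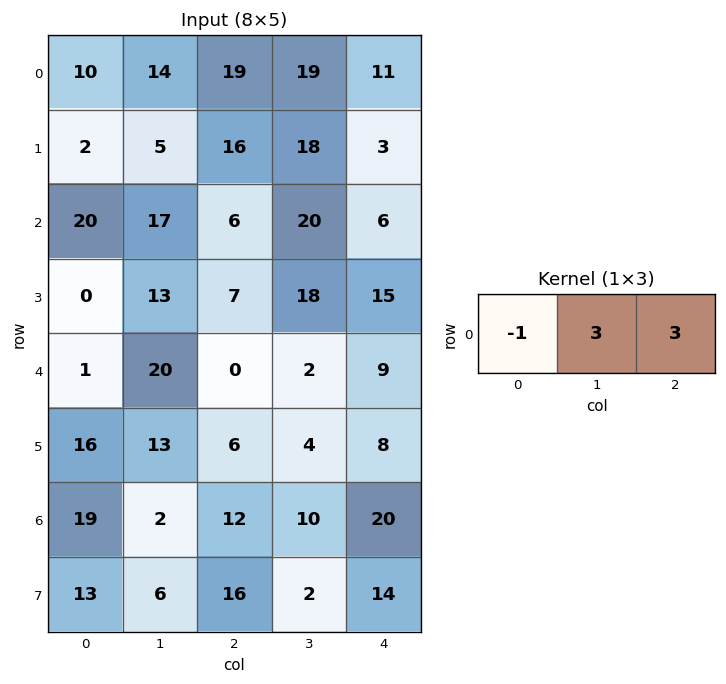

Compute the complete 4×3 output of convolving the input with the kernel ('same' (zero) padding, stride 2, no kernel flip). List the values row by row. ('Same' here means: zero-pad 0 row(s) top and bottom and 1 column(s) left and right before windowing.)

Output[0,0]: The receptive field on the zero-padded input at this output position is [0 10 14]. Elementwise product with the kernel and sum: 0·-1 + 10·3 + 14·3.

72 100 14
111 61 -2
63 -14 25
63 64 50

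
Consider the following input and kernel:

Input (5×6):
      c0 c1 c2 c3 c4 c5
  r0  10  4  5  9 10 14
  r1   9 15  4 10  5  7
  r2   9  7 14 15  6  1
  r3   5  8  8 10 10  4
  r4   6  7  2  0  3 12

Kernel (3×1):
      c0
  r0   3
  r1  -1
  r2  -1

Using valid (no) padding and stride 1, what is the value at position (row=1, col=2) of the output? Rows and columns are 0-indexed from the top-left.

The receptive field on the input at this output position is [4 / 14 / 8]. Elementwise product with the kernel and sum: 4·3 + 14·-1 + 8·-1.

-10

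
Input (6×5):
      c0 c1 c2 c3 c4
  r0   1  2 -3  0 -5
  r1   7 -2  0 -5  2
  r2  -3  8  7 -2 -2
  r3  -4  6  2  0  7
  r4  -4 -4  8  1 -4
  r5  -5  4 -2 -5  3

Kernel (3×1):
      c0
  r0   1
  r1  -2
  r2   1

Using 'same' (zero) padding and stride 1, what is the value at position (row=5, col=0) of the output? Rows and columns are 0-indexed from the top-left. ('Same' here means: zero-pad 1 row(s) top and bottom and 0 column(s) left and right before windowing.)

The receptive field on the zero-padded input at this output position is [-4 / -5 / 0]. Elementwise product with the kernel and sum: -4·1 + -5·-2 + 0·1.

6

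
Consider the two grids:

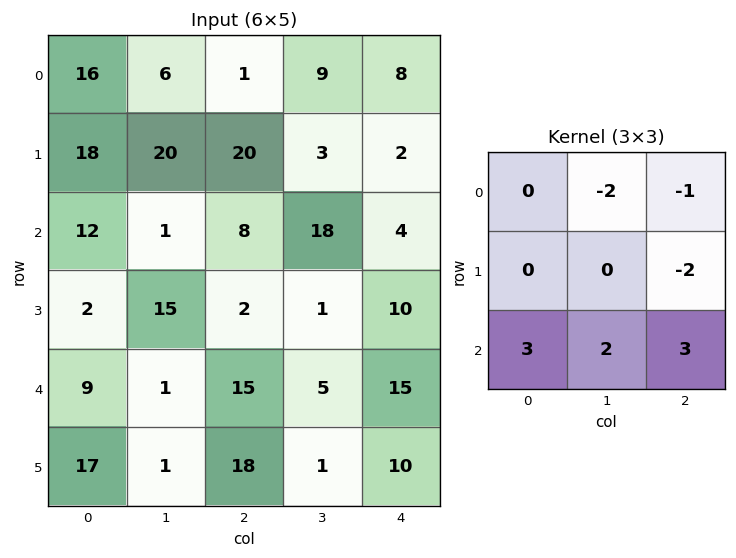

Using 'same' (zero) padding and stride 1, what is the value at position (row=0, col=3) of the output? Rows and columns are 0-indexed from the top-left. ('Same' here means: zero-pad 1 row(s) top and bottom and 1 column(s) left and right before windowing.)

The receptive field on the zero-padded input at this output position is [0 0 0 / 1 9 8 / 20 3 2]. Elementwise product with the kernel and sum: 0·-2 + 0·-1 + 8·-2 + 20·3 + 3·2 + 2·3.

56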